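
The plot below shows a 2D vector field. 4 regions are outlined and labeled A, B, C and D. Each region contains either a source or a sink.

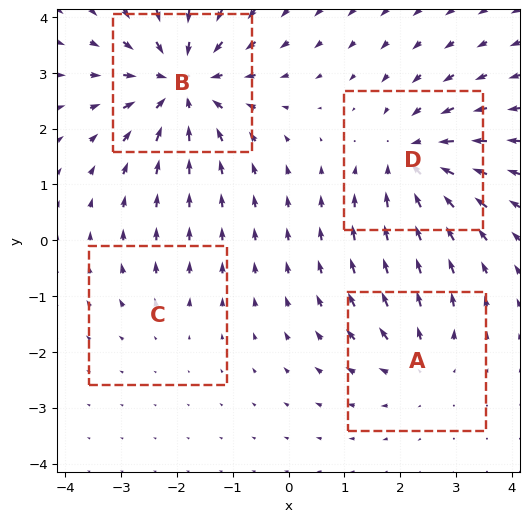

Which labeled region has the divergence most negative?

B

Divergence at each region's feature centre — A: about +3, B: about -6, C: about +2, D: about -5. Region B is most negative.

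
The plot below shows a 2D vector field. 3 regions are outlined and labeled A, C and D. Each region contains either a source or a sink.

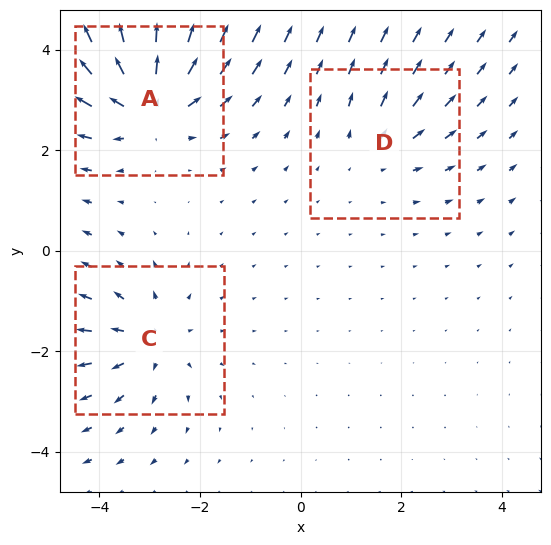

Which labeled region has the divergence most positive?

Divergence at each region's feature centre — A: about +6, C: about +4, D: about +2. Region A is most positive.

A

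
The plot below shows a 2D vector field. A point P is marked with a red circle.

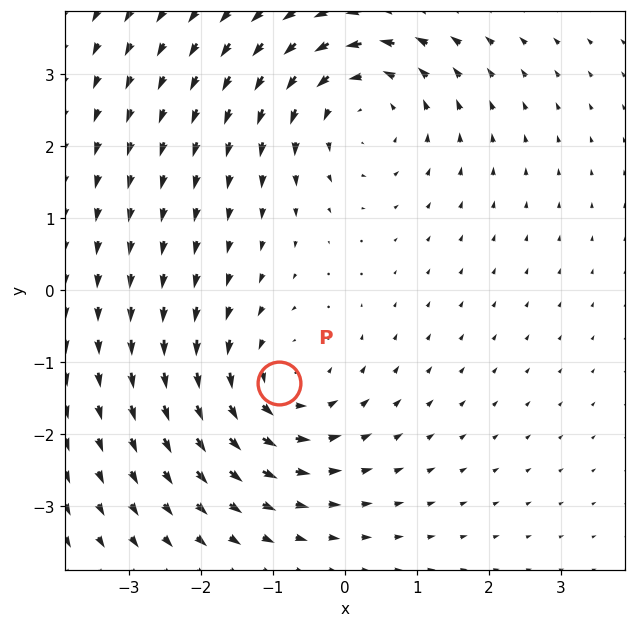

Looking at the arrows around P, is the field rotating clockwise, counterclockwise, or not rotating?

counterclockwise

Near P at (-0.9, -1.3) the arrows circulate counterclockwise. The curl (z-component) there is about +3; positive curl means counterclockwise rotation.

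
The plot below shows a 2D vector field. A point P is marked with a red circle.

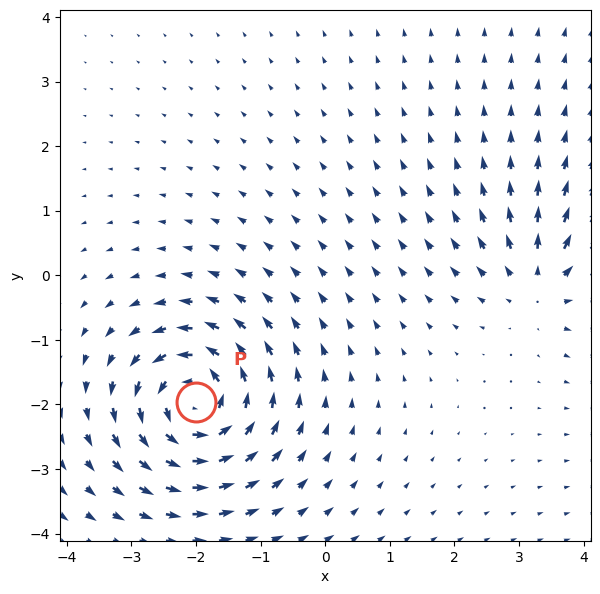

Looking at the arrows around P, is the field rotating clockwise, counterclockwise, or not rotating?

counterclockwise

Near P at (-2.0, -2.0) the arrows circulate counterclockwise. The curl (z-component) there is about +6; positive curl means counterclockwise rotation.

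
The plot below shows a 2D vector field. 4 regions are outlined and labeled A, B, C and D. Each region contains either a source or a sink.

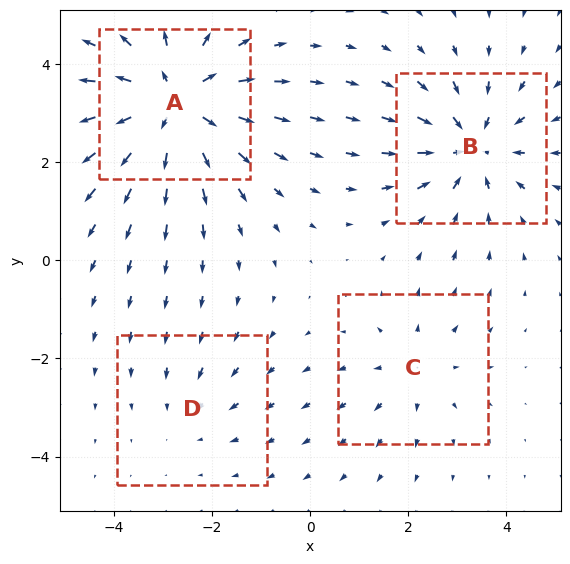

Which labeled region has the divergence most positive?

A

Divergence at each region's feature centre — A: about +6, B: about -5, C: about +3, D: about -2. Region A is most positive.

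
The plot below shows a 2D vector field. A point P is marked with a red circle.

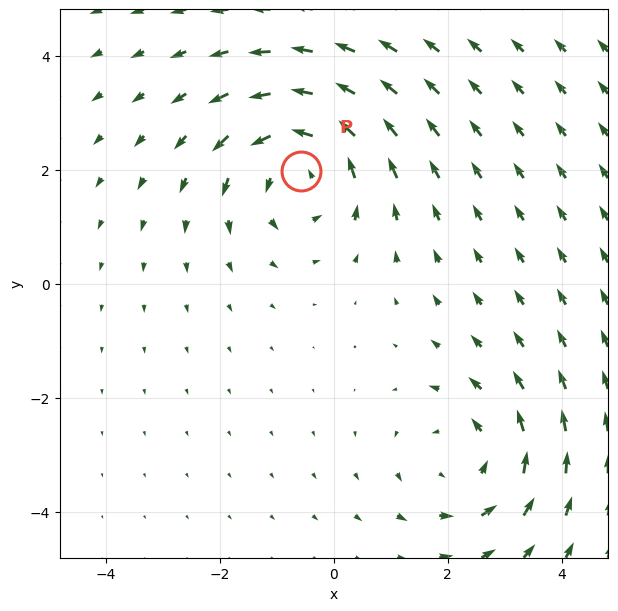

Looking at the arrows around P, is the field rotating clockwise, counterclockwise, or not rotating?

counterclockwise

Near P at (-0.6, 2.0) the arrows circulate counterclockwise. The curl (z-component) there is about +3; positive curl means counterclockwise rotation.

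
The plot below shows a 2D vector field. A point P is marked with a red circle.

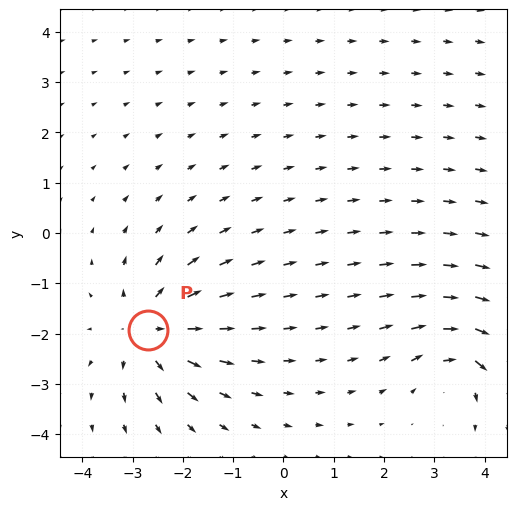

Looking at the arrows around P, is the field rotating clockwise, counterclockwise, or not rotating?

not rotating

Near P at (-2.7, -1.9) the arrows show no circulation. The curl there is ≈0.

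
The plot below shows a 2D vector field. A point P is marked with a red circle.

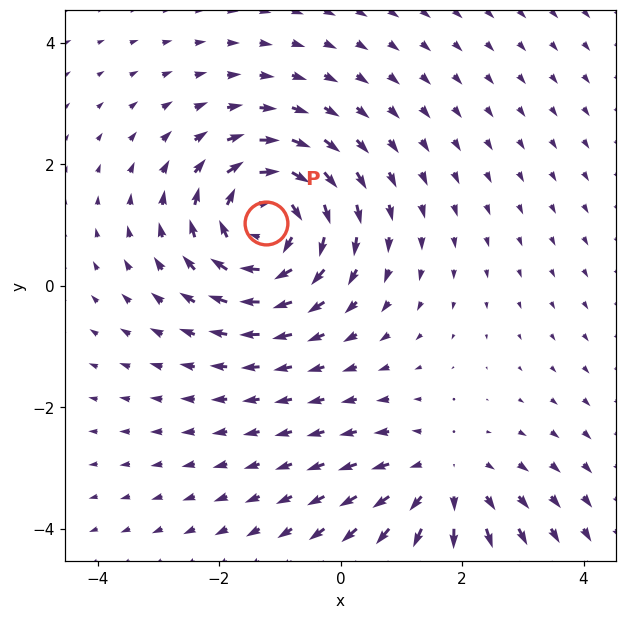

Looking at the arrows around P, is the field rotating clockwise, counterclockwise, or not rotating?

Near P at (-1.2, 1.0) the arrows circulate clockwise. The curl (z-component) there is about -5; negative curl means clockwise rotation.

clockwise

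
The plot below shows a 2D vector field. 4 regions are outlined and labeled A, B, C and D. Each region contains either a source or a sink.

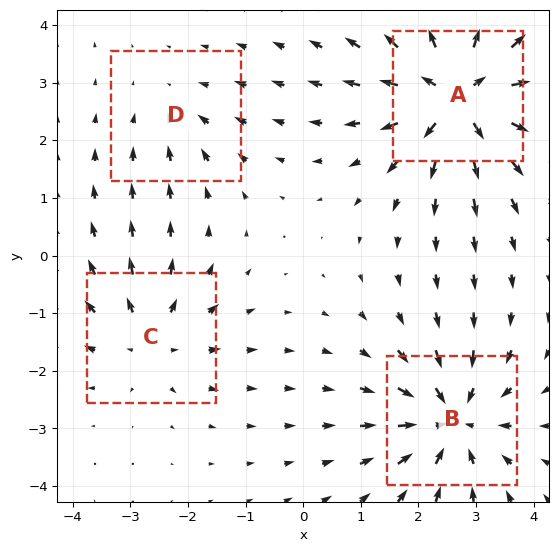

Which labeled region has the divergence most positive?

A

Divergence at each region's feature centre — A: about +7, B: about -6, C: about +4, D: about -2. Region A is most positive.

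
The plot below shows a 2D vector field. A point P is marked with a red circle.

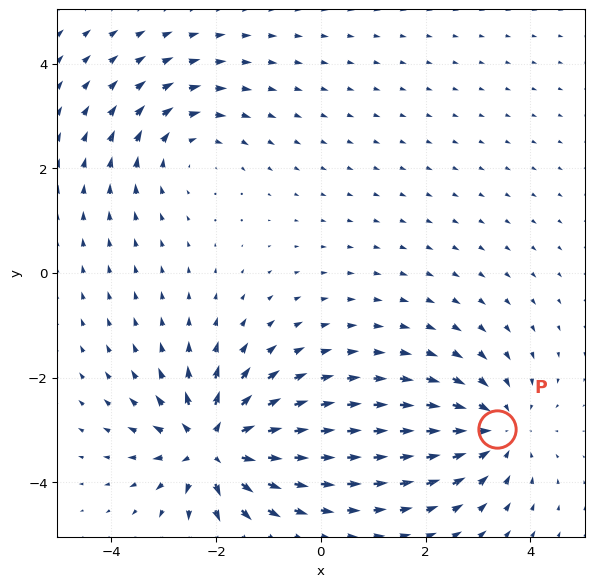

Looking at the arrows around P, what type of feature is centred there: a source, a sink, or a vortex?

sink

At P (3.4, -3.0) the arrows converge inward. Divergence about -4, curl ≈0 — negative divergence with near-zero curl is a sink.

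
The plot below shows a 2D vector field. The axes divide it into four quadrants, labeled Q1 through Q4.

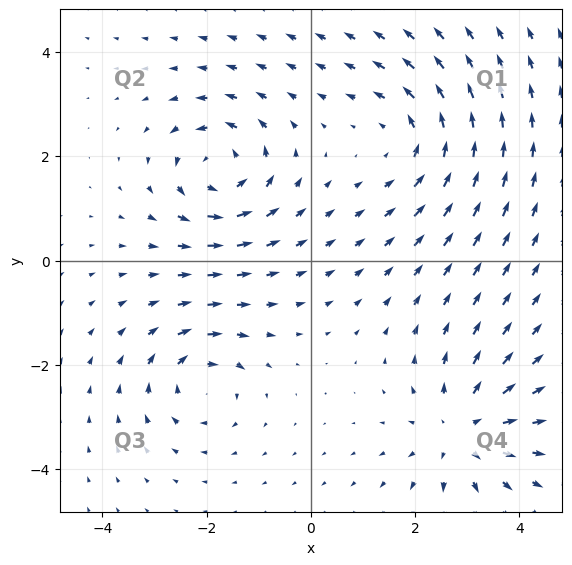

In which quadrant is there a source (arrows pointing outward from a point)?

The source sits at approximately (2.9, -3.3), which lies in quadrant Q4. The divergence there is about +4, positive as expected for a source.

Q4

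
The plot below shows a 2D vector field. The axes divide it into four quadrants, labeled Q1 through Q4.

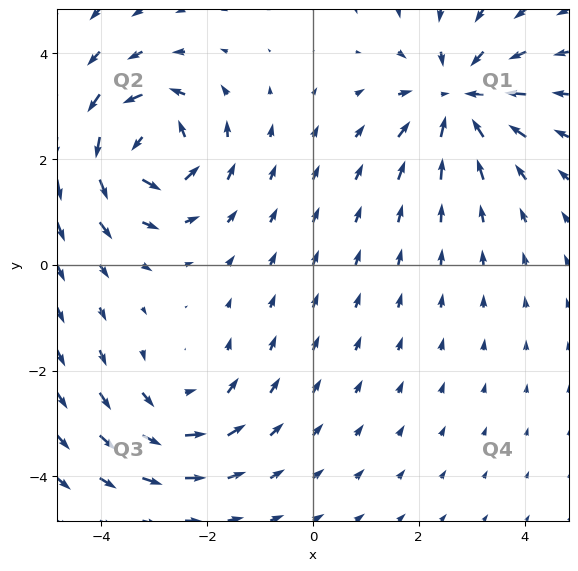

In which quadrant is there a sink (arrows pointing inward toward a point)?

The sink sits at approximately (2.8, 3.1), which lies in quadrant Q1. The divergence there is about -5, negative as expected for a sink.

Q1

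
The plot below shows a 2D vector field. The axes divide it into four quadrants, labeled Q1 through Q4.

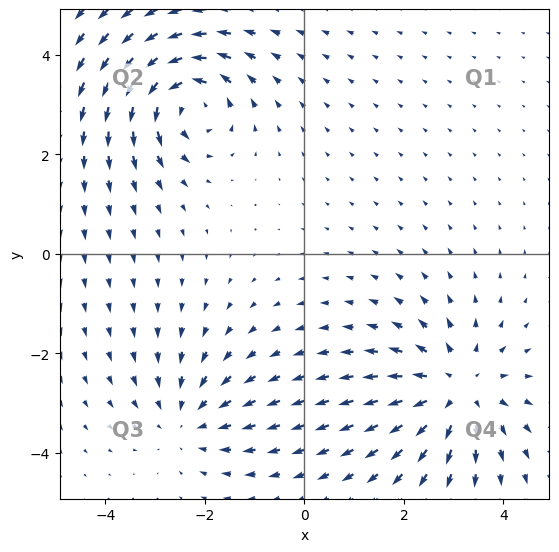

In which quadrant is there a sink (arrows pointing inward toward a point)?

The sink sits at approximately (-2.3, -3.3), which lies in quadrant Q3. The divergence there is about -2, negative as expected for a sink.

Q3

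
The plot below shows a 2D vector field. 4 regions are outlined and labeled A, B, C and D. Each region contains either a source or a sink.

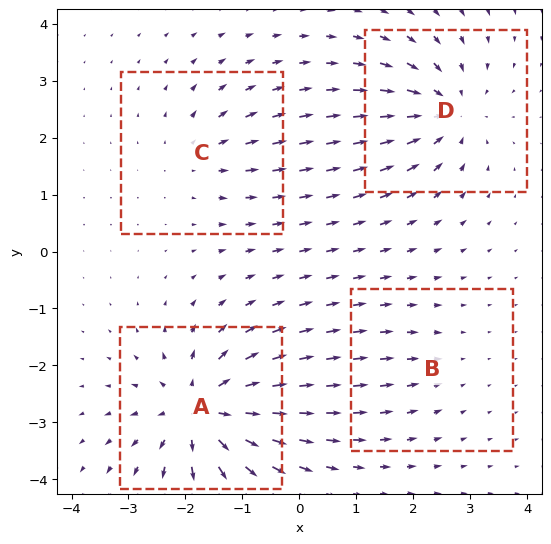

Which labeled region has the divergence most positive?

A

Divergence at each region's feature centre — A: about +8, B: about -2, C: about +4, D: about -6. Region A is most positive.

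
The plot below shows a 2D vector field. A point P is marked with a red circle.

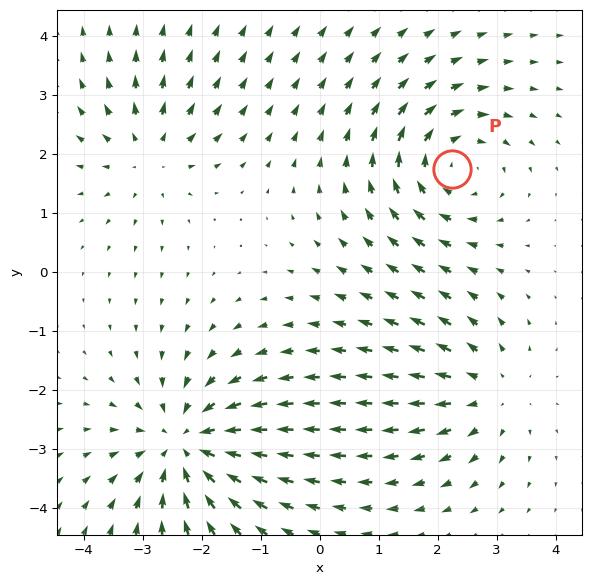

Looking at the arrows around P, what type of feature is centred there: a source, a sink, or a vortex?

At P (2.2, 1.8) the arrows circulate clockwise. Divergence ≈0, curl about -4 — near-zero divergence with nonzero curl is a vortex.

vortex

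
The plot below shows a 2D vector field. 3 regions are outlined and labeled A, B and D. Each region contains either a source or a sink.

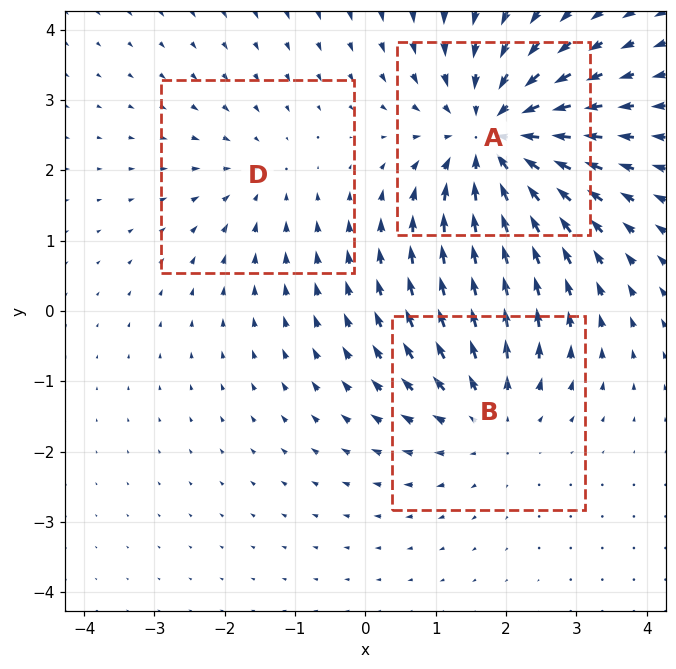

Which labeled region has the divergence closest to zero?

Divergence at each region's feature centre — A: about -5, B: about +3, D: about -2. Region D is closest to zero.

D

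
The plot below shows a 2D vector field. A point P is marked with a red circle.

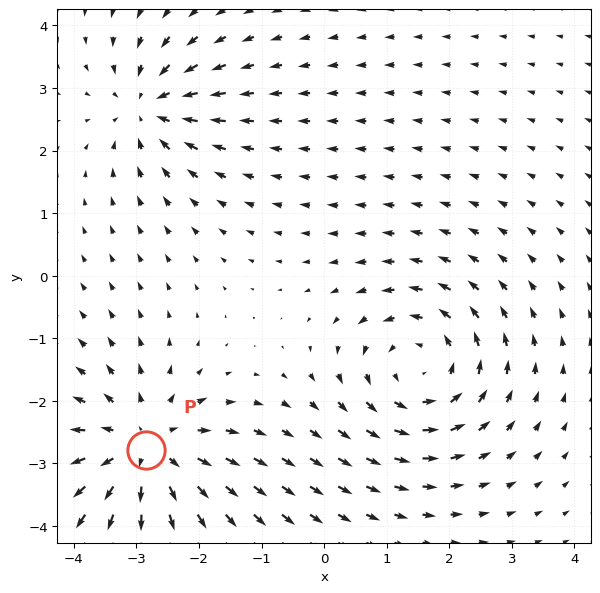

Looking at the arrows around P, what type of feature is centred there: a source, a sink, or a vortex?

source

At P (-2.8, -2.8) the arrows spread outward. Divergence about +5, curl ≈0 — positive divergence with near-zero curl is a source.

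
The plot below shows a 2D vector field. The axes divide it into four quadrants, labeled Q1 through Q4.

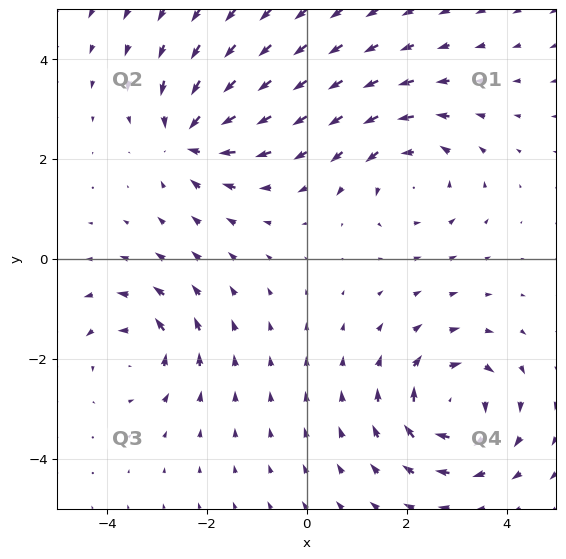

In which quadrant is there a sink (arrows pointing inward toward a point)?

The sink sits at approximately (-2.3, 2.4), which lies in quadrant Q2. The divergence there is about -6, negative as expected for a sink.

Q2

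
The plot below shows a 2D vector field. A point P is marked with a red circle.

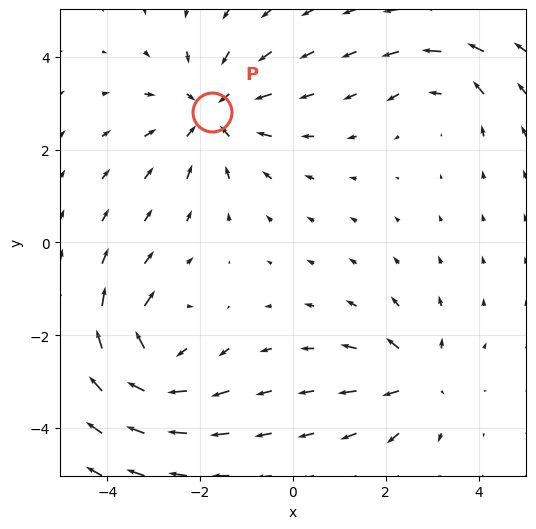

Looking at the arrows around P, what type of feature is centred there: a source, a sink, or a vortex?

At P (-1.7, 2.8) the arrows converge inward. Divergence about -4, curl ≈0 — negative divergence with near-zero curl is a sink.

sink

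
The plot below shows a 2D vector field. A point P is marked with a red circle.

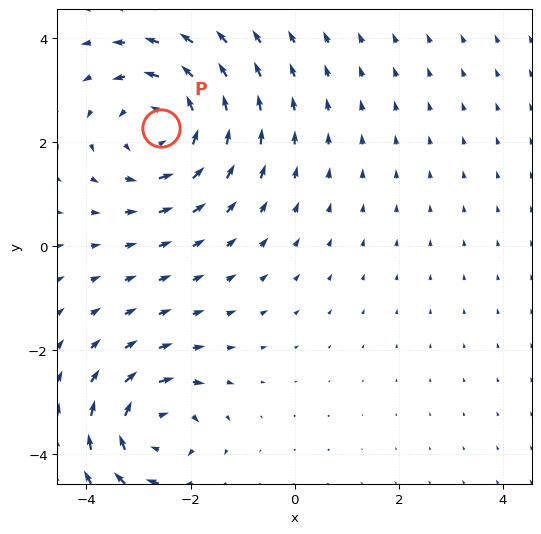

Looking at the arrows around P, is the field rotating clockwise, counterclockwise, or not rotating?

counterclockwise

Near P at (-2.6, 2.3) the arrows circulate counterclockwise. The curl (z-component) there is about +3; positive curl means counterclockwise rotation.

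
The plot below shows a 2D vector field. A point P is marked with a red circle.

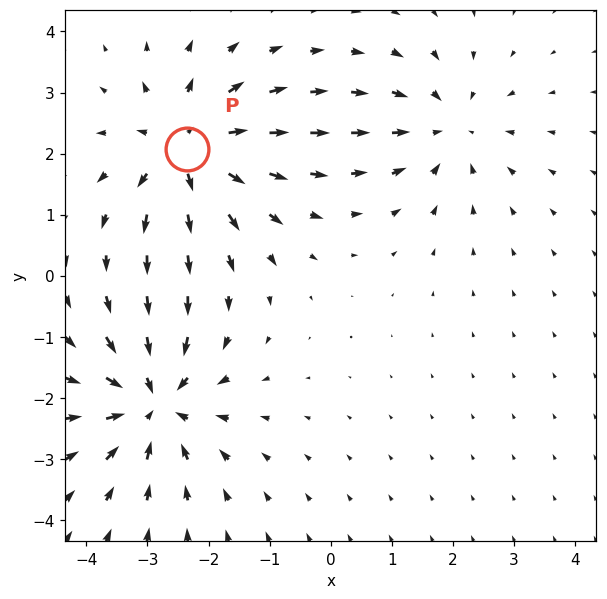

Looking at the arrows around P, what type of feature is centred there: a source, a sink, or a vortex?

At P (-2.4, 2.1) the arrows spread outward. Divergence about +5, curl ≈0 — positive divergence with near-zero curl is a source.

source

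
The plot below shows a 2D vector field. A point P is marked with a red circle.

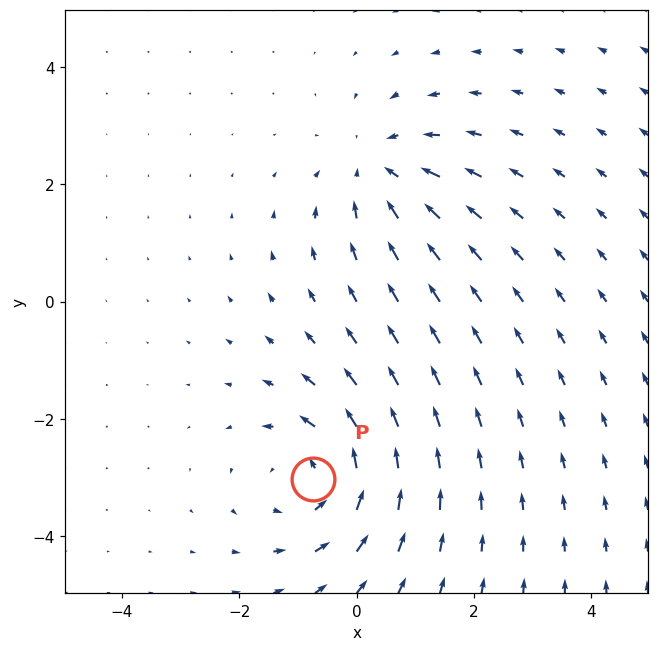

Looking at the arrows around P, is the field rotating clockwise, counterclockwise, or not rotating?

Near P at (-0.7, -3.0) the arrows circulate counterclockwise. The curl (z-component) there is about +3; positive curl means counterclockwise rotation.

counterclockwise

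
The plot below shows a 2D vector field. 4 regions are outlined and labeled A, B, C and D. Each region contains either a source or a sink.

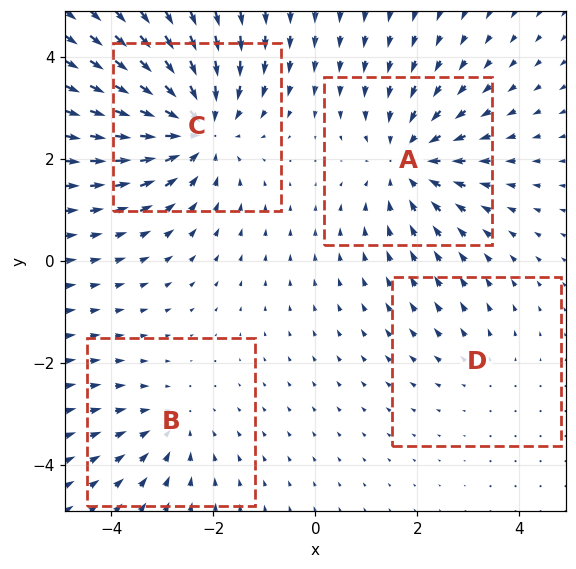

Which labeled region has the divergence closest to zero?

D

Divergence at each region's feature centre — A: about -4, B: about -3, C: about -6, D: about +2. Region D is closest to zero.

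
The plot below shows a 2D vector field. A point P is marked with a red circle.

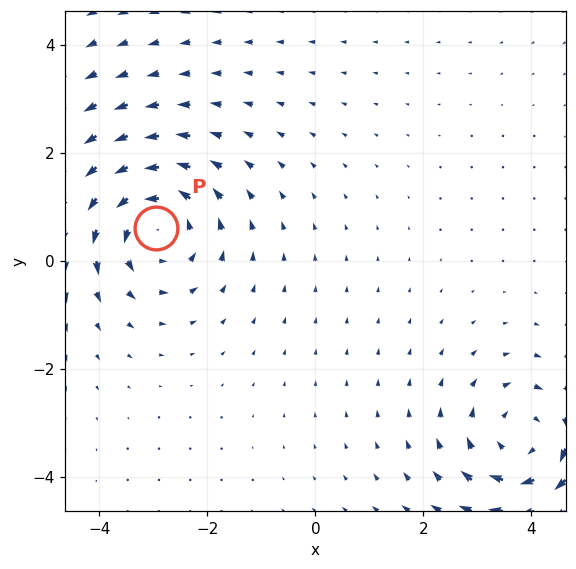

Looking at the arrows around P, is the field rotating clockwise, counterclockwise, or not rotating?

counterclockwise

Near P at (-3.0, 0.6) the arrows circulate counterclockwise. The curl (z-component) there is about +3; positive curl means counterclockwise rotation.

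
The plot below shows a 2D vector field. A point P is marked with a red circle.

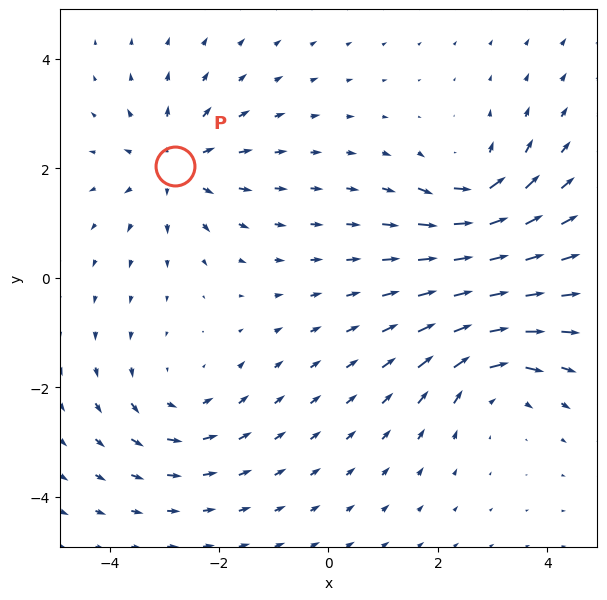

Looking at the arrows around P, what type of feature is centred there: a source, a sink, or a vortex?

At P (-2.8, 2.1) the arrows spread outward. Divergence about +3, curl ≈0 — positive divergence with near-zero curl is a source.

source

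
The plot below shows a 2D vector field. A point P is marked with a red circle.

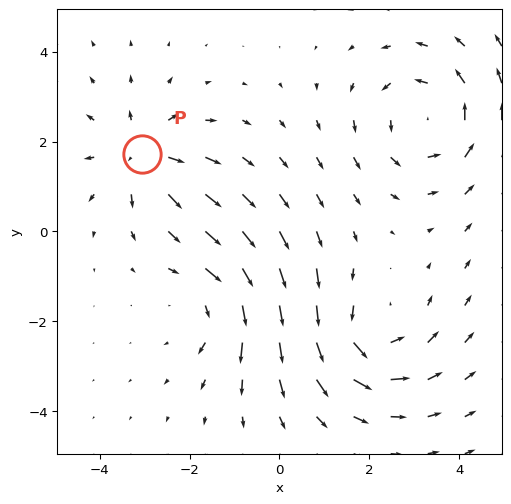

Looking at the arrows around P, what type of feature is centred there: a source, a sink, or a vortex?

At P (-3.1, 1.7) the arrows spread outward. Divergence about +4, curl ≈0 — positive divergence with near-zero curl is a source.

source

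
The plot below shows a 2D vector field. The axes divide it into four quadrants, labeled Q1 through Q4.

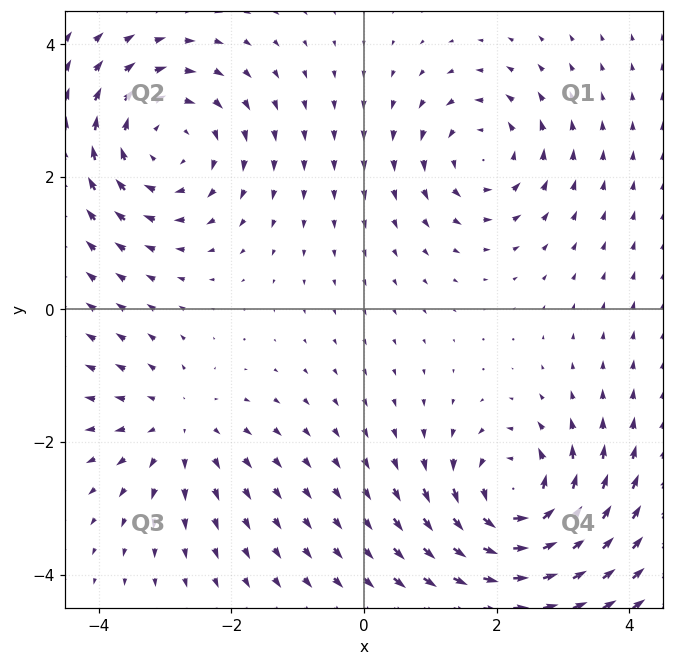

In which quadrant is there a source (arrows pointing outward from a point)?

Q3

The source sits at approximately (-2.8, -1.7), which lies in quadrant Q3. The divergence there is about +3, positive as expected for a source.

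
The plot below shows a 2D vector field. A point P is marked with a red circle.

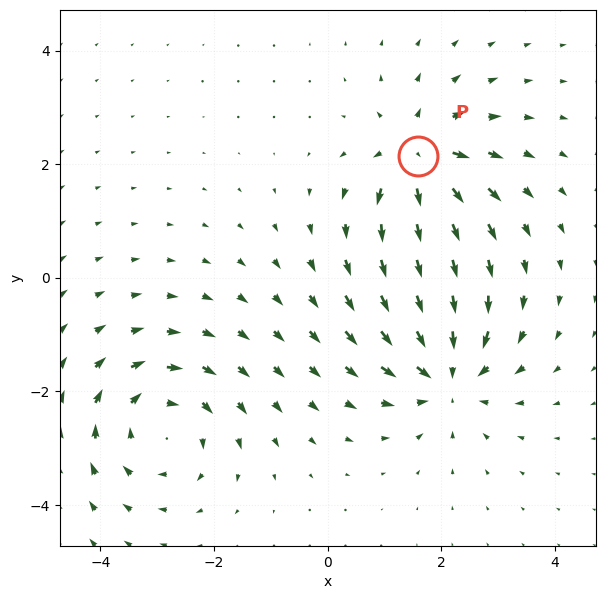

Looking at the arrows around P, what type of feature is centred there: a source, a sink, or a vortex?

At P (1.6, 2.2) the arrows spread outward. Divergence about +6, curl ≈0 — positive divergence with near-zero curl is a source.

source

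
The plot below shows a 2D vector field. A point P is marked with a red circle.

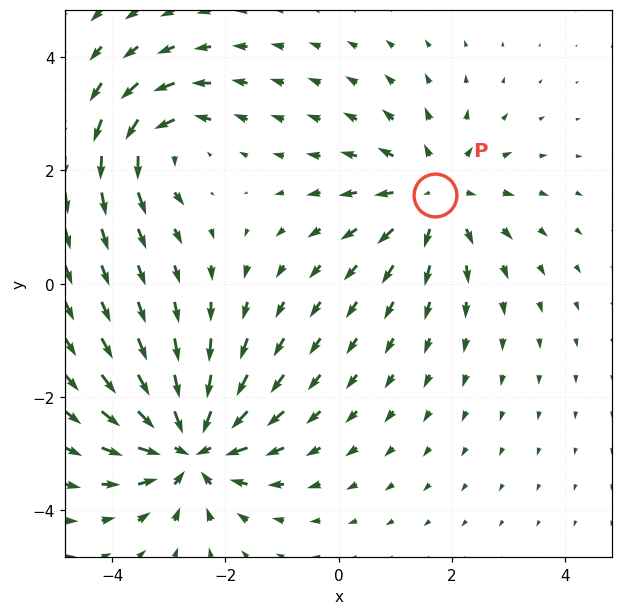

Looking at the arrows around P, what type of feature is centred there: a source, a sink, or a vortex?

source

At P (1.7, 1.6) the arrows spread outward. Divergence about +3, curl ≈0 — positive divergence with near-zero curl is a source.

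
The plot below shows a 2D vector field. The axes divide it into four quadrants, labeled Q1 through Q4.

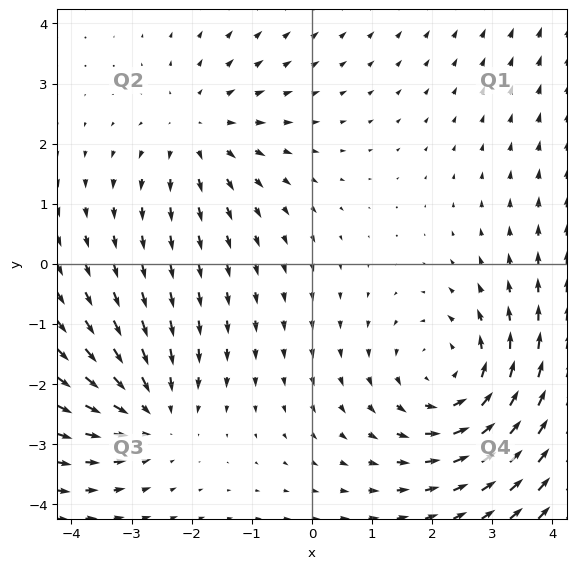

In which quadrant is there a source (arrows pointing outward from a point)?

Q2

The source sits at approximately (-1.9, 2.2), which lies in quadrant Q2. The divergence there is about +2, positive as expected for a source.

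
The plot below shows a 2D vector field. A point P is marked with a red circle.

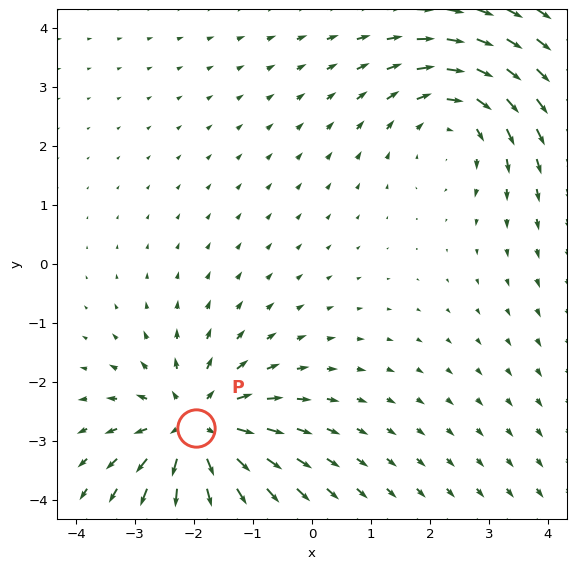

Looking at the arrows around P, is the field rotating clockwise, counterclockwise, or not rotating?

Near P at (-2.0, -2.8) the arrows show no circulation. The curl there is ≈0.

not rotating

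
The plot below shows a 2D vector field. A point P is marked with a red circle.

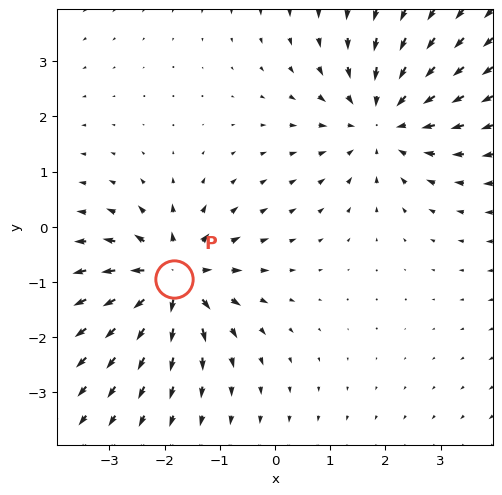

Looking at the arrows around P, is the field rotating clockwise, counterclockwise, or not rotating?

Near P at (-1.8, -0.9) the arrows show no circulation. The curl there is ≈0.

not rotating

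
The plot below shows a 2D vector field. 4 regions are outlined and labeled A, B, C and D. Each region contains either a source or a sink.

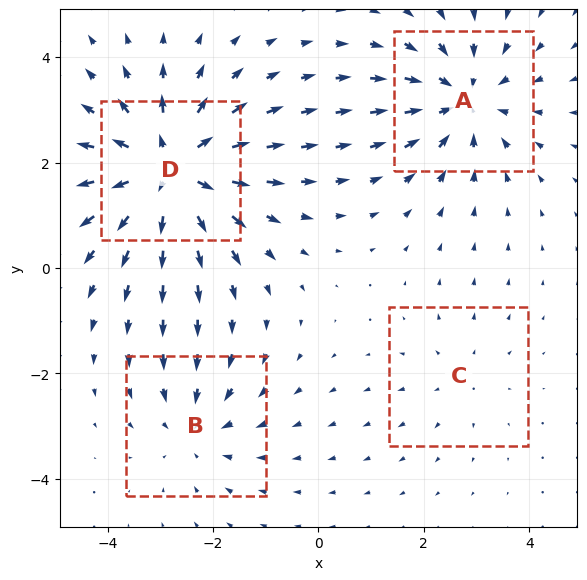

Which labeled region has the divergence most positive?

D

Divergence at each region's feature centre — A: about -4, B: about -3, C: about +2, D: about +6. Region D is most positive.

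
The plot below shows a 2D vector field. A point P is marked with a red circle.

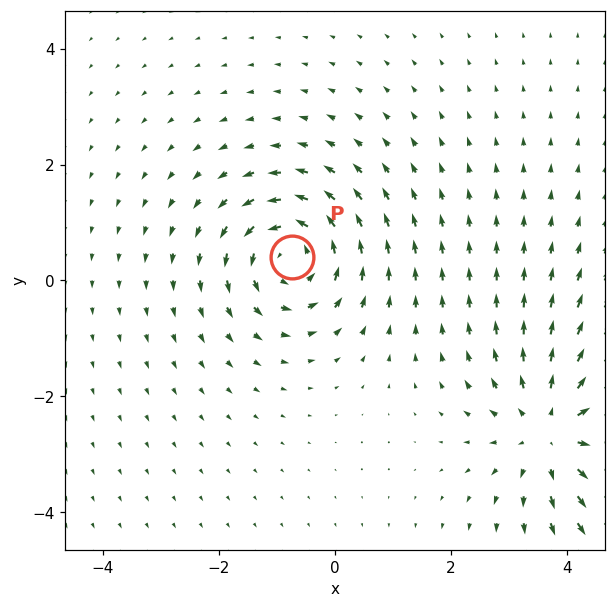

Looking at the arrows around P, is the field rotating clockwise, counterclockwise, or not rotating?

counterclockwise

Near P at (-0.7, 0.4) the arrows circulate counterclockwise. The curl (z-component) there is about +4; positive curl means counterclockwise rotation.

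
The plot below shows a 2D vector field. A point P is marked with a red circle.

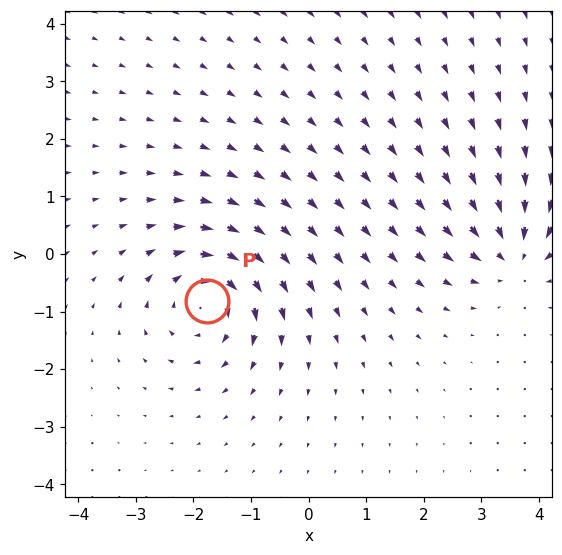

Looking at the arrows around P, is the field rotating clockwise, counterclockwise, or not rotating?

Near P at (-1.8, -0.8) the arrows circulate clockwise. The curl (z-component) there is about -5; negative curl means clockwise rotation.

clockwise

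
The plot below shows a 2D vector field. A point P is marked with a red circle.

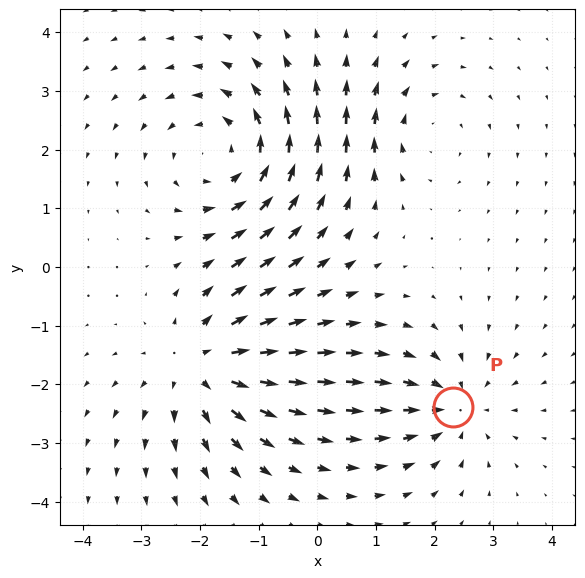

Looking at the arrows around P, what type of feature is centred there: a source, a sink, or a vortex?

sink

At P (2.3, -2.4) the arrows converge inward. Divergence about -4, curl ≈0 — negative divergence with near-zero curl is a sink.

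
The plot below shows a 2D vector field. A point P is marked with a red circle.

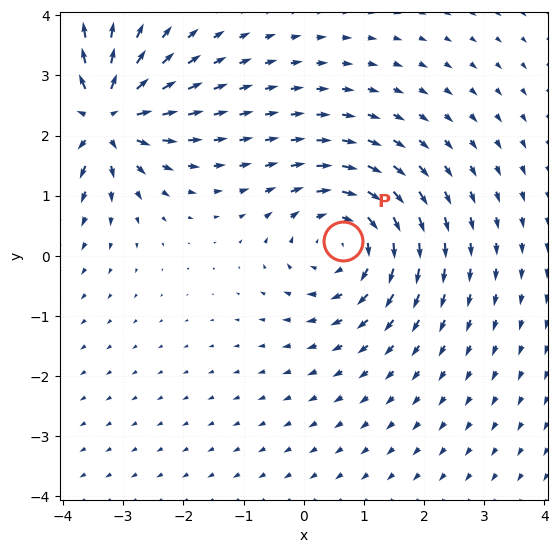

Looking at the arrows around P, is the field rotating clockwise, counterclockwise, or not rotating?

clockwise

Near P at (0.7, 0.2) the arrows circulate clockwise. The curl (z-component) there is about -5; negative curl means clockwise rotation.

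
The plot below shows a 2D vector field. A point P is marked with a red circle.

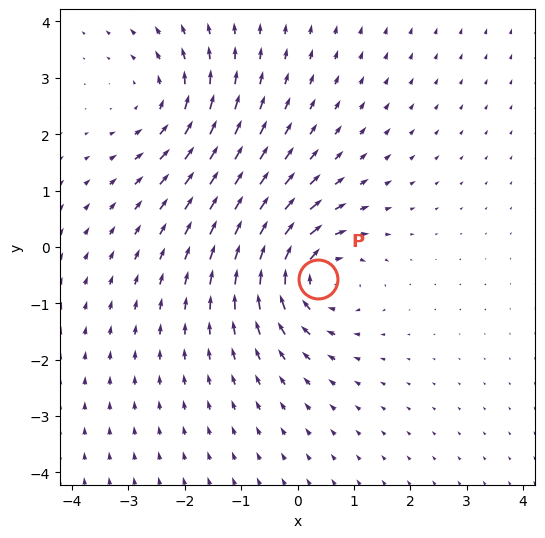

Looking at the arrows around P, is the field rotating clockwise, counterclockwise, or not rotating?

clockwise

Near P at (0.4, -0.6) the arrows circulate clockwise. The curl (z-component) there is about -4; negative curl means clockwise rotation.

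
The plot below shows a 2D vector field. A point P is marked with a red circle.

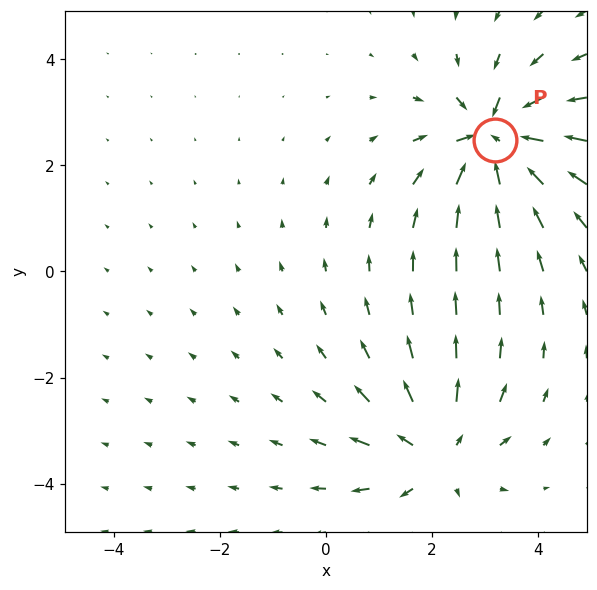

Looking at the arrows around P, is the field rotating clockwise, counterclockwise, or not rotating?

not rotating

Near P at (3.2, 2.5) the arrows show no circulation. The curl there is ≈0.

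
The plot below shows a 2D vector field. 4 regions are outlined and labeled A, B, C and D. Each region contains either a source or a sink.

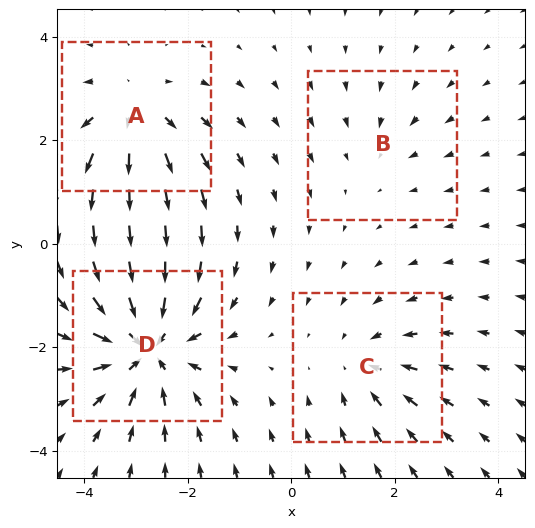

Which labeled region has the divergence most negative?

Divergence at each region's feature centre — A: about +5, B: about -2, C: about -3, D: about -7. Region D is most negative.

D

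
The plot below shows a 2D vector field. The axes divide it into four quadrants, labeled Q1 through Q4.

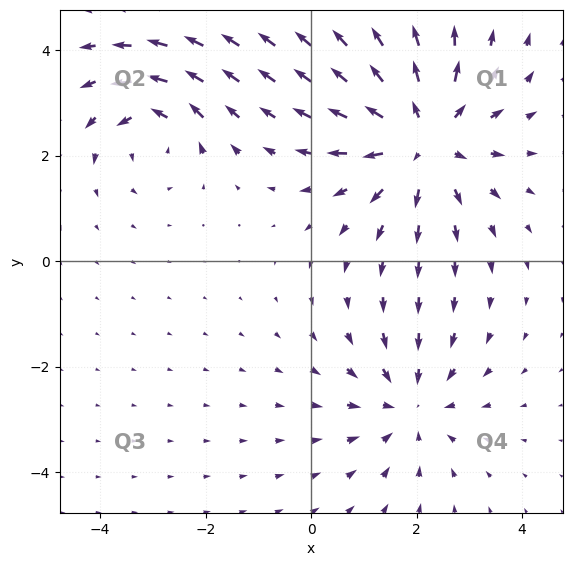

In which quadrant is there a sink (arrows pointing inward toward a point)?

The sink sits at approximately (1.9, -2.7), which lies in quadrant Q4. The divergence there is about -3, negative as expected for a sink.

Q4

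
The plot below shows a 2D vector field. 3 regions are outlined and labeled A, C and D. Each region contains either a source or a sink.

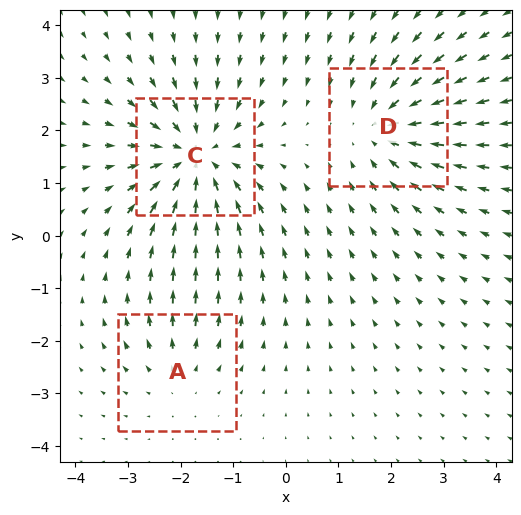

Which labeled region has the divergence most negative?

C

Divergence at each region's feature centre — A: about +2, C: about -4, D: about -3. Region C is most negative.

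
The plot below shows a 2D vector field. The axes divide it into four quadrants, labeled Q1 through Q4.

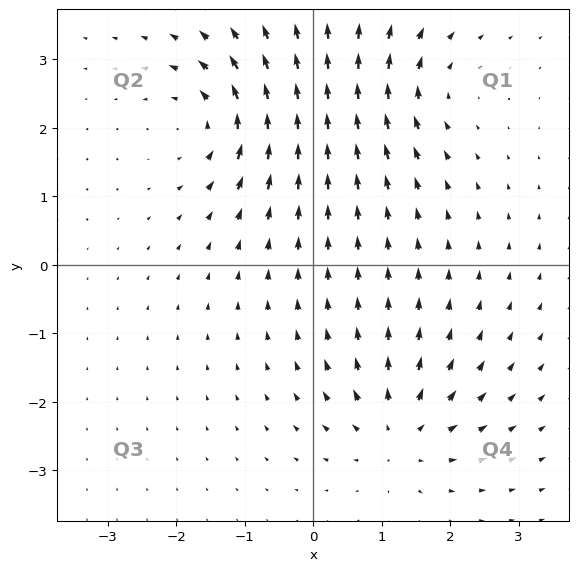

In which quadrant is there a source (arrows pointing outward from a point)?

The source sits at approximately (1.3, -2.5), which lies in quadrant Q4. The divergence there is about +6, positive as expected for a source.

Q4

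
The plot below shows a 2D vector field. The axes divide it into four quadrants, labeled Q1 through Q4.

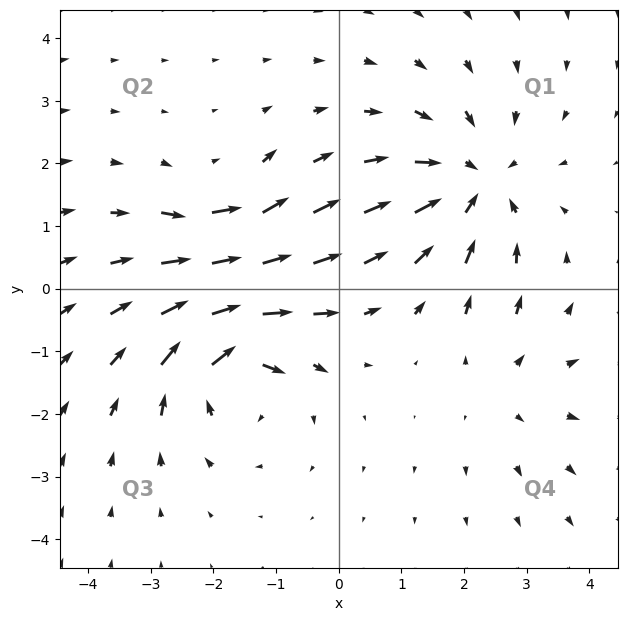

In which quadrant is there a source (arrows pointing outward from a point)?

The source sits at approximately (2.6, -1.5), which lies in quadrant Q4. The divergence there is about +2, positive as expected for a source.

Q4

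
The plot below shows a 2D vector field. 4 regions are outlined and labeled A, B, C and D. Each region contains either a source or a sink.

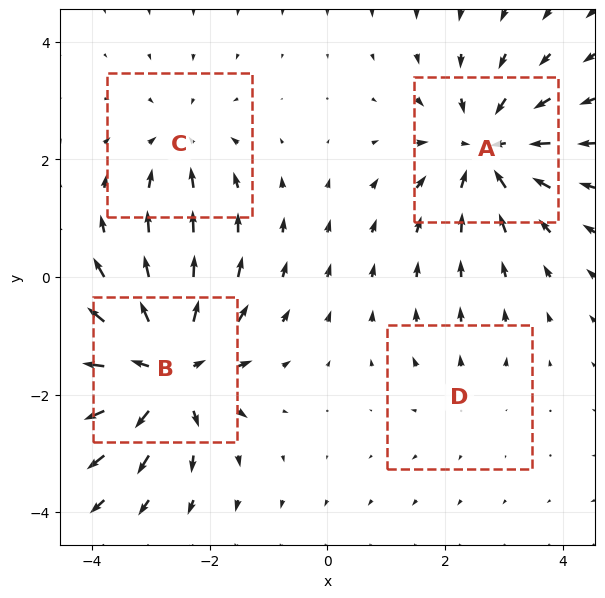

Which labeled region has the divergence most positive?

B

Divergence at each region's feature centre — A: about -6, B: about +7, C: about -3, D: about +2. Region B is most positive.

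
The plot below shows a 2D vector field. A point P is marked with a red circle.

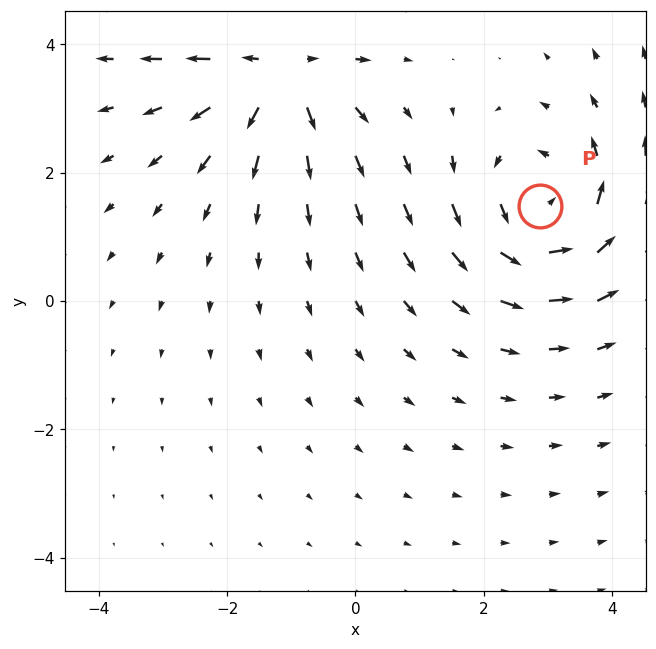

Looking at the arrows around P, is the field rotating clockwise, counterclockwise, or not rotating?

counterclockwise

Near P at (2.9, 1.5) the arrows circulate counterclockwise. The curl (z-component) there is about +4; positive curl means counterclockwise rotation.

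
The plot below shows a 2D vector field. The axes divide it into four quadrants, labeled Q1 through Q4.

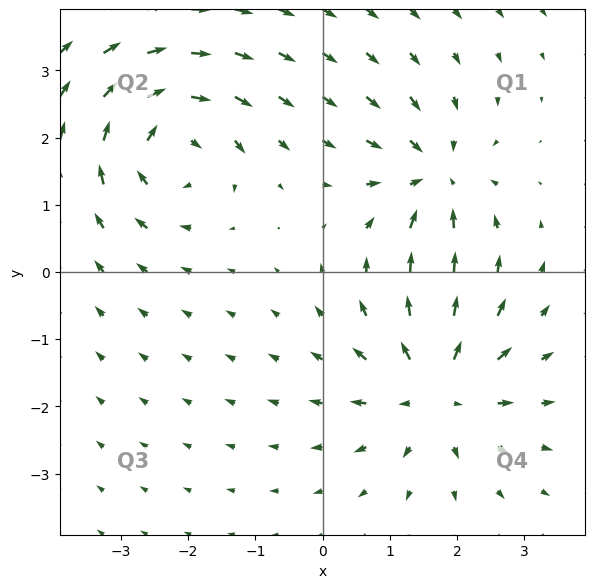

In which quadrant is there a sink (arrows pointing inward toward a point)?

Q1

The sink sits at approximately (1.7, 1.4), which lies in quadrant Q1. The divergence there is about -5, negative as expected for a sink.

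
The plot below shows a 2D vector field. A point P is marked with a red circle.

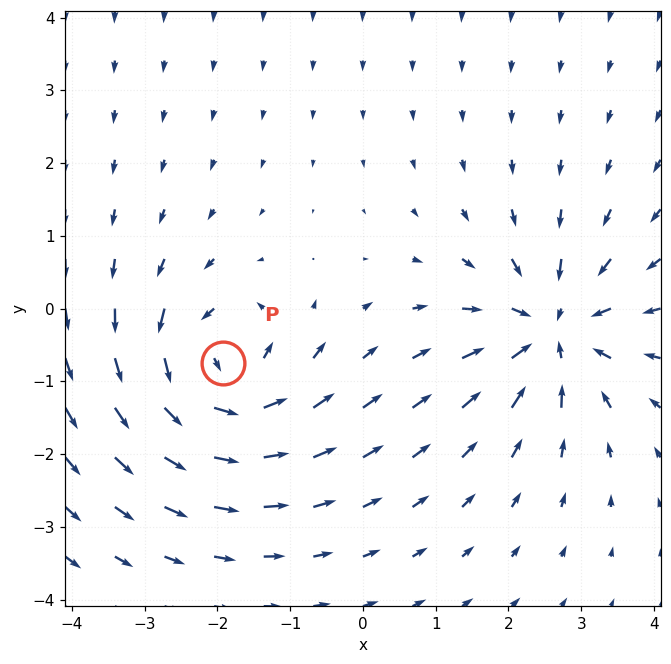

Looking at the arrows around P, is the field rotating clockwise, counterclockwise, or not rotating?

Near P at (-1.9, -0.7) the arrows circulate counterclockwise. The curl (z-component) there is about +6; positive curl means counterclockwise rotation.

counterclockwise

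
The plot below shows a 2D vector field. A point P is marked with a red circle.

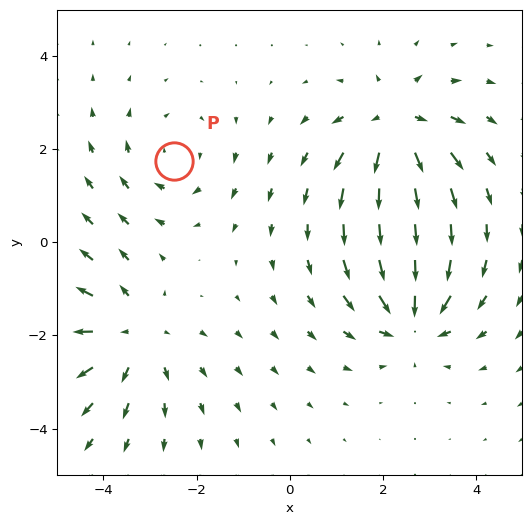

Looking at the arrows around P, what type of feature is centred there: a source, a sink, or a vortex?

At P (-2.5, 1.7) the arrows circulate clockwise. Divergence ≈0, curl about -3 — near-zero divergence with nonzero curl is a vortex.

vortex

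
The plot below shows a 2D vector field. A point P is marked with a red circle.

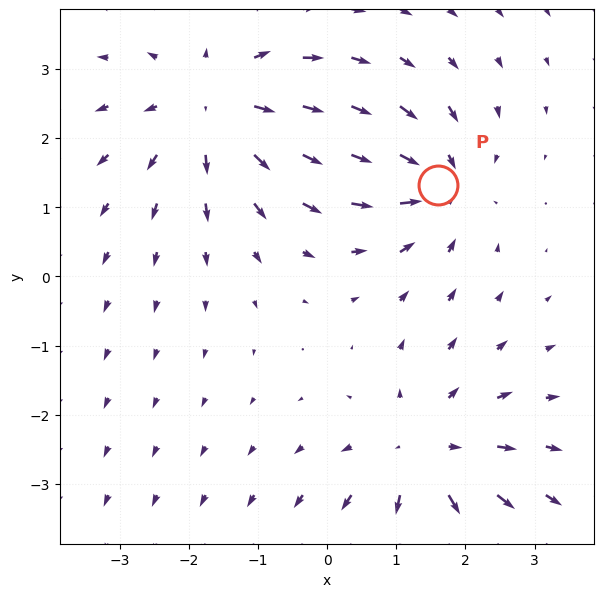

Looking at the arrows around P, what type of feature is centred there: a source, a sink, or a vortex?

At P (1.6, 1.3) the arrows converge inward. Divergence about -3, curl ≈0 — negative divergence with near-zero curl is a sink.

sink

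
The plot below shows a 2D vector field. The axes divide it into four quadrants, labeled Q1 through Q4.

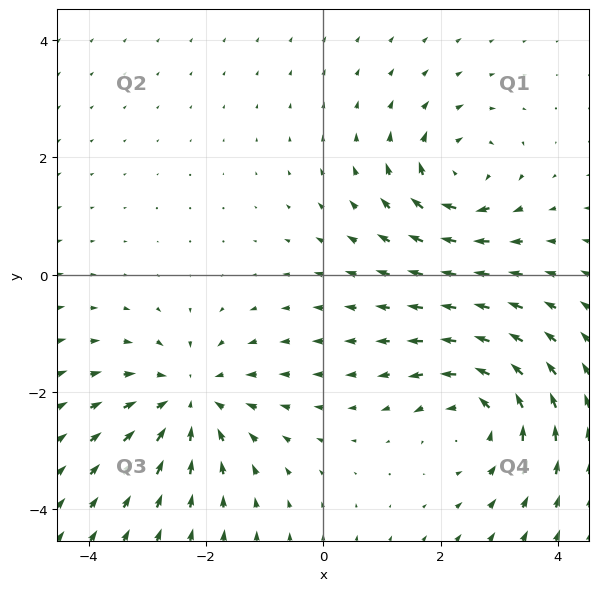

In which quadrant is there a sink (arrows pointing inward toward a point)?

Q3

The sink sits at approximately (-2.3, -2.1), which lies in quadrant Q3. The divergence there is about -3, negative as expected for a sink.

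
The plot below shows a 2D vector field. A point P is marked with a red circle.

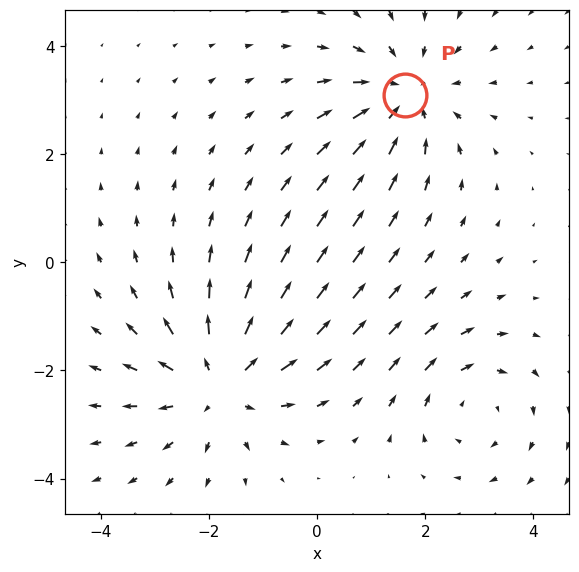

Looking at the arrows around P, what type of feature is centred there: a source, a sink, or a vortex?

sink

At P (1.6, 3.1) the arrows converge inward. Divergence about -3, curl ≈0 — negative divergence with near-zero curl is a sink.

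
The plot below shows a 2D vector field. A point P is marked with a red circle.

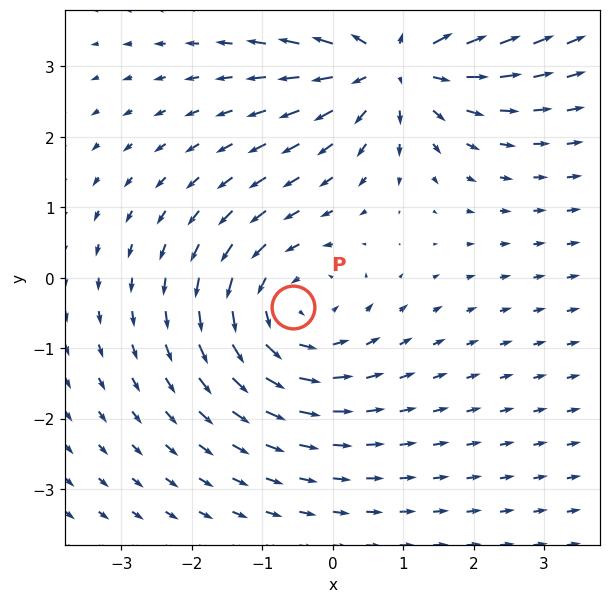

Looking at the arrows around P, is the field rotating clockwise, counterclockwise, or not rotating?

counterclockwise

Near P at (-0.6, -0.4) the arrows circulate counterclockwise. The curl (z-component) there is about +3; positive curl means counterclockwise rotation.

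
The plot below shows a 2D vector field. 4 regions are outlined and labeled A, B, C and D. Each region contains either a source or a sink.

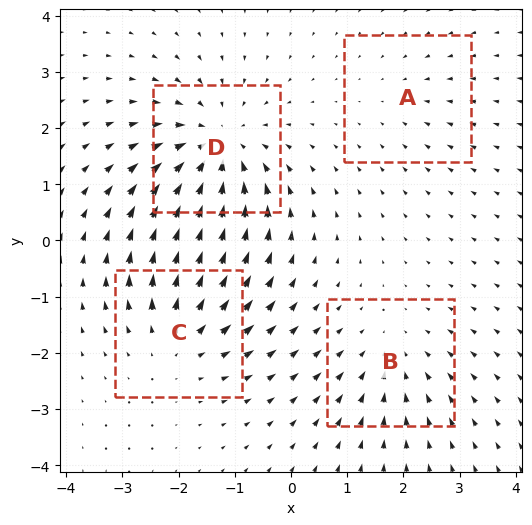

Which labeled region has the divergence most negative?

Divergence at each region's feature centre — A: about -2, B: about -3, C: about +4, D: about -6. Region D is most negative.

D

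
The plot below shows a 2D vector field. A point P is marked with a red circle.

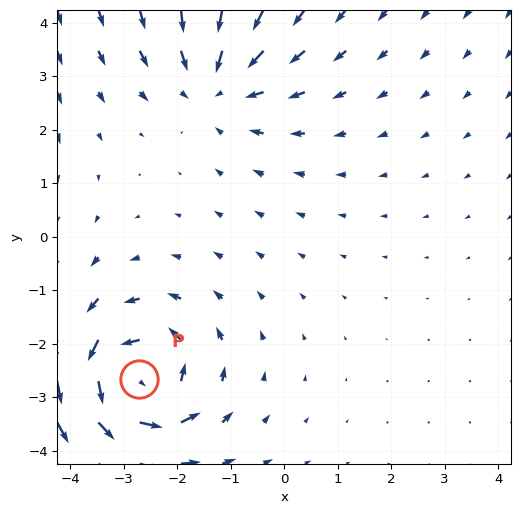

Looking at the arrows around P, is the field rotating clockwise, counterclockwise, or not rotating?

Near P at (-2.7, -2.7) the arrows circulate counterclockwise. The curl (z-component) there is about +6; positive curl means counterclockwise rotation.

counterclockwise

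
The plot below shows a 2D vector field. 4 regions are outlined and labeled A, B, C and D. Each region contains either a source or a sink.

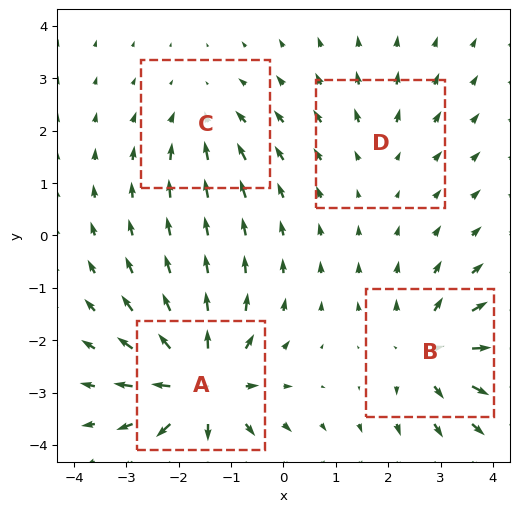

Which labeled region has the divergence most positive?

Divergence at each region's feature centre — A: about +8, B: about +5, C: about -3, D: about +2. Region A is most positive.

A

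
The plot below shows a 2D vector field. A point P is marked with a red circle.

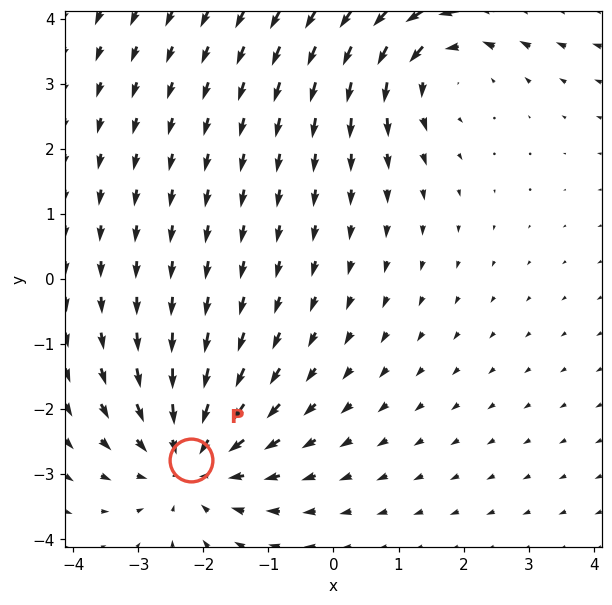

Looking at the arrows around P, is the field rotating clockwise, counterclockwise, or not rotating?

not rotating

Near P at (-2.2, -2.8) the arrows show no circulation. The curl there is ≈0.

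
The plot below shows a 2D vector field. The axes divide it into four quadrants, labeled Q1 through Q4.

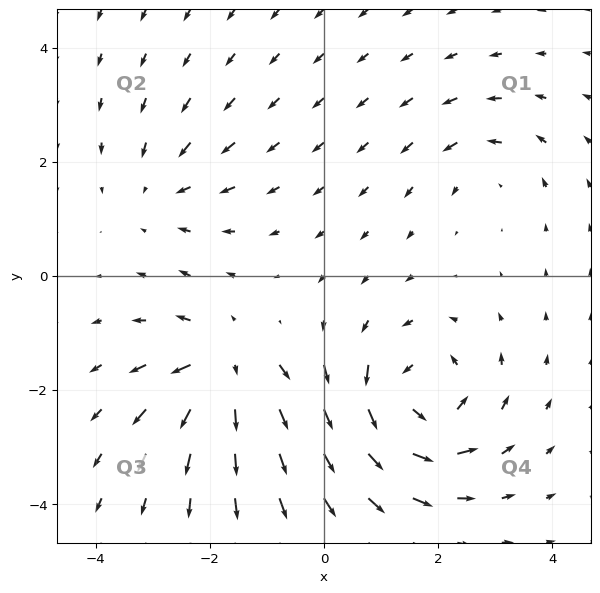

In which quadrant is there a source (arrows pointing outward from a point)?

Q3

The source sits at approximately (-1.7, -1.6), which lies in quadrant Q3. The divergence there is about +5, positive as expected for a source.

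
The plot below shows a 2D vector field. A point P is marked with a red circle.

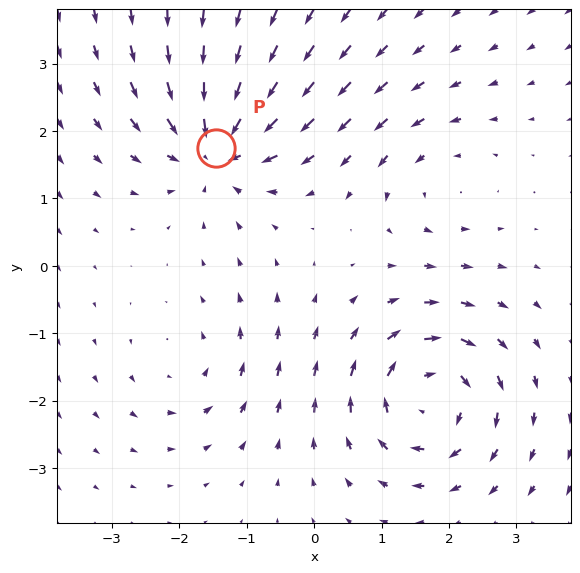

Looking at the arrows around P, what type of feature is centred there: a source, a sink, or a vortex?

At P (-1.5, 1.7) the arrows converge inward. Divergence about -6, curl ≈0 — negative divergence with near-zero curl is a sink.

sink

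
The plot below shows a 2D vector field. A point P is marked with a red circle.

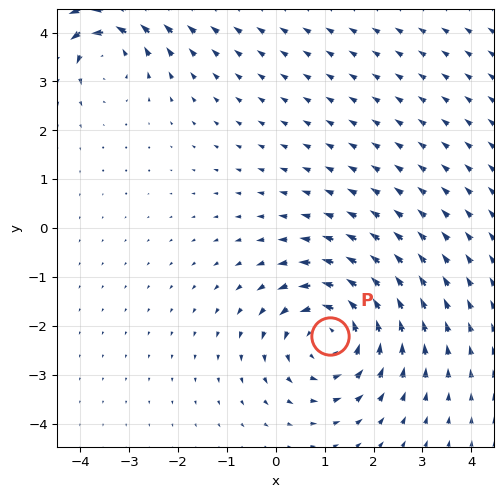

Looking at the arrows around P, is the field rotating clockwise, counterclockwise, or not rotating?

counterclockwise

Near P at (1.1, -2.2) the arrows circulate counterclockwise. The curl (z-component) there is about +5; positive curl means counterclockwise rotation.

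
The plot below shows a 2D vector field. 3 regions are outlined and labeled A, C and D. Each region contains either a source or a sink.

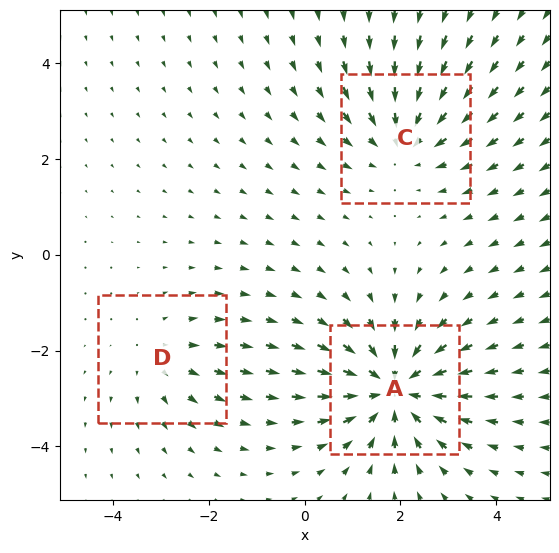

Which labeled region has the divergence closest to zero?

Divergence at each region's feature centre — A: about -4, C: about -3, D: about +2. Region D is closest to zero.

D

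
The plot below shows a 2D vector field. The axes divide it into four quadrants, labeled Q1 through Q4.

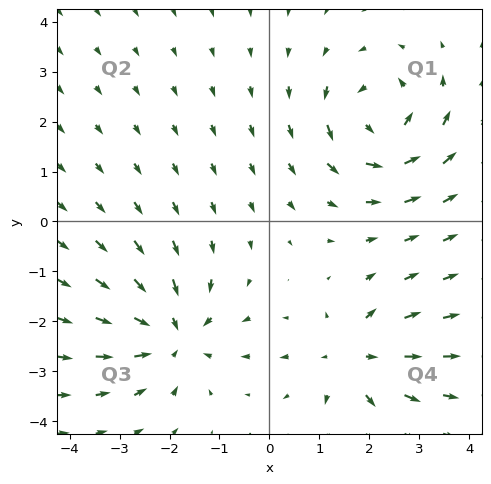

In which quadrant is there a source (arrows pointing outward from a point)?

The source sits at approximately (1.7, -2.7), which lies in quadrant Q4. The divergence there is about +3, positive as expected for a source.

Q4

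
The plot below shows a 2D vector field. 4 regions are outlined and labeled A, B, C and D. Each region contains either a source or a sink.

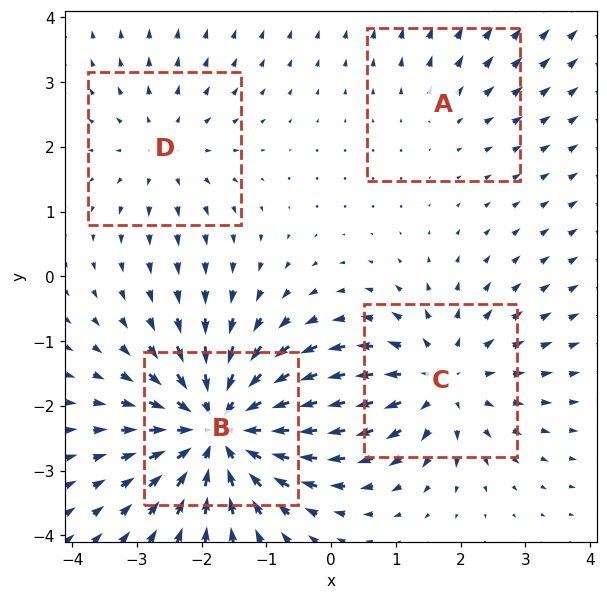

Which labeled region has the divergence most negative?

B

Divergence at each region's feature centre — A: about +2, B: about -7, C: about +5, D: about +3. Region B is most negative.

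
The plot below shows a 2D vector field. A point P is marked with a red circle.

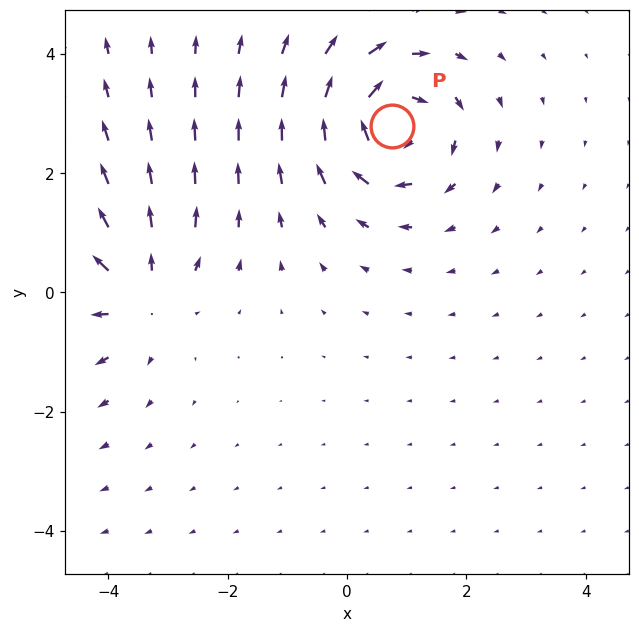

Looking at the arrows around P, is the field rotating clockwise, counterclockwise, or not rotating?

Near P at (0.8, 2.8) the arrows circulate clockwise. The curl (z-component) there is about -6; negative curl means clockwise rotation.

clockwise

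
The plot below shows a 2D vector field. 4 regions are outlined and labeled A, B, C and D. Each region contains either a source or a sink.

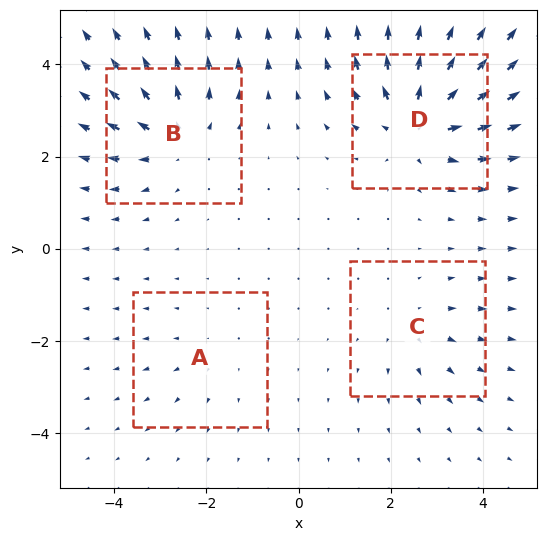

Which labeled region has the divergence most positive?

Divergence at each region's feature centre — A: about +2, B: about +5, C: about +3, D: about +7. Region D is most positive.

D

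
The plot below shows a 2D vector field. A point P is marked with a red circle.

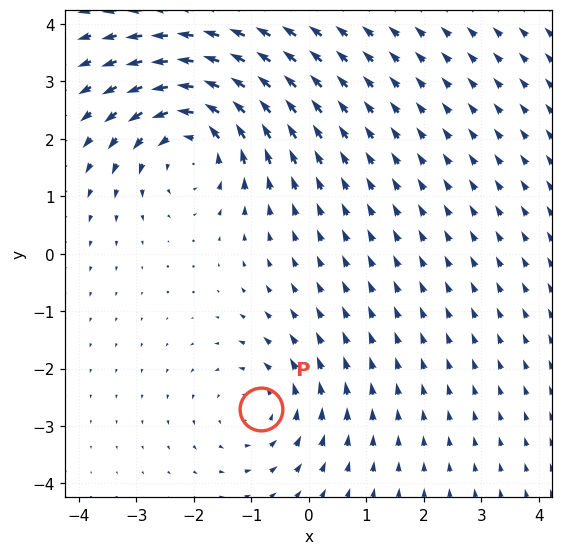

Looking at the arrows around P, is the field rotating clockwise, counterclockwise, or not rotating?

Near P at (-0.8, -2.7) the arrows circulate counterclockwise. The curl (z-component) there is about +3; positive curl means counterclockwise rotation.

counterclockwise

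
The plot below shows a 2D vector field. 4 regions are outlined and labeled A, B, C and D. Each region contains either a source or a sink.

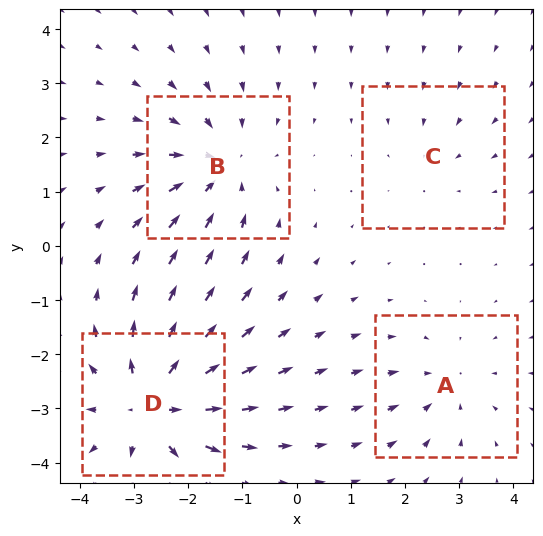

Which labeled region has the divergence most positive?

Divergence at each region's feature centre — A: about -3, B: about -5, C: about -2, D: about +6. Region D is most positive.

D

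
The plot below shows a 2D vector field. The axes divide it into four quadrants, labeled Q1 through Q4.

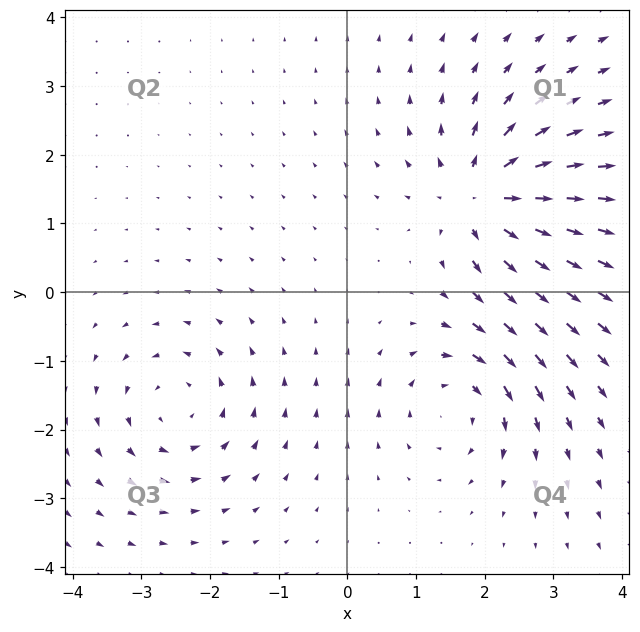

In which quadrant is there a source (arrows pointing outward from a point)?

The source sits at approximately (2.0, 1.4), which lies in quadrant Q1. The divergence there is about +5, positive as expected for a source.

Q1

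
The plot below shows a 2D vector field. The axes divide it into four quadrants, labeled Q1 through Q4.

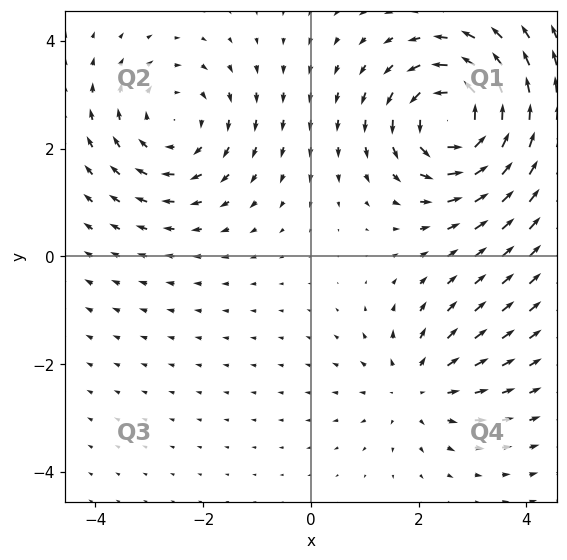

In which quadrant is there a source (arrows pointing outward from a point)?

Q4

The source sits at approximately (1.9, -2.4), which lies in quadrant Q4. The divergence there is about +3, positive as expected for a source.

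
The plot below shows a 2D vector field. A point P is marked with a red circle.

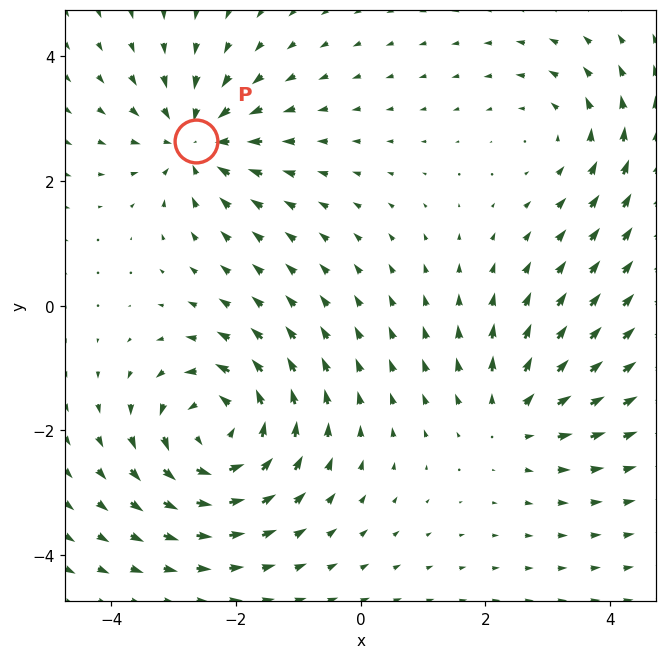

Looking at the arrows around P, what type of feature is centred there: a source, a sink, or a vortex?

At P (-2.6, 2.6) the arrows converge inward. Divergence about -5, curl ≈0 — negative divergence with near-zero curl is a sink.

sink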